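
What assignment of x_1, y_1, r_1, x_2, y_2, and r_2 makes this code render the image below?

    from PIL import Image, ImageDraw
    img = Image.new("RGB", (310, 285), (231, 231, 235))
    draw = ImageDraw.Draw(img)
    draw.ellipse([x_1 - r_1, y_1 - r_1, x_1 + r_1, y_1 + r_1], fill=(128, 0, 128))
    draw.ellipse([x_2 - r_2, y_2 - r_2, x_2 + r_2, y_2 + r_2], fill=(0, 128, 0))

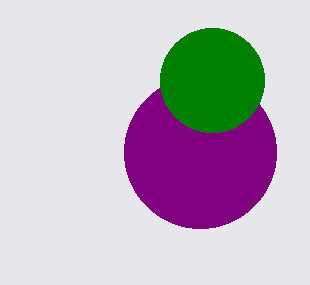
x_1 = 200, y_1 = 152, r_1 = 76, x_2 = 212, y_2 = 80, r_2 = 52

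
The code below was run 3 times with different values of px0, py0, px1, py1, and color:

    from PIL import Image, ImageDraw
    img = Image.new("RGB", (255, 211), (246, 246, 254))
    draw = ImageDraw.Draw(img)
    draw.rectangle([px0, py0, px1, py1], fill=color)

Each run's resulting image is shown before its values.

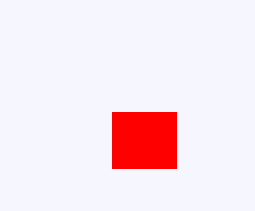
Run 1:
px0 = 112; py0 = 112; px1 = 176; py1 = 168; color = 'red'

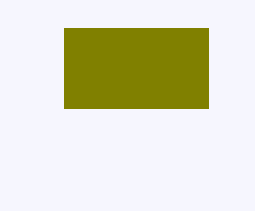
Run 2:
px0 = 64, py0 = 28, px1 = 208, py1 = 108, color = 'olive'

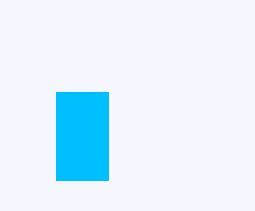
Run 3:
px0 = 56; py0 = 92; px1 = 108; py1 = 180; color = 'deepskyblue'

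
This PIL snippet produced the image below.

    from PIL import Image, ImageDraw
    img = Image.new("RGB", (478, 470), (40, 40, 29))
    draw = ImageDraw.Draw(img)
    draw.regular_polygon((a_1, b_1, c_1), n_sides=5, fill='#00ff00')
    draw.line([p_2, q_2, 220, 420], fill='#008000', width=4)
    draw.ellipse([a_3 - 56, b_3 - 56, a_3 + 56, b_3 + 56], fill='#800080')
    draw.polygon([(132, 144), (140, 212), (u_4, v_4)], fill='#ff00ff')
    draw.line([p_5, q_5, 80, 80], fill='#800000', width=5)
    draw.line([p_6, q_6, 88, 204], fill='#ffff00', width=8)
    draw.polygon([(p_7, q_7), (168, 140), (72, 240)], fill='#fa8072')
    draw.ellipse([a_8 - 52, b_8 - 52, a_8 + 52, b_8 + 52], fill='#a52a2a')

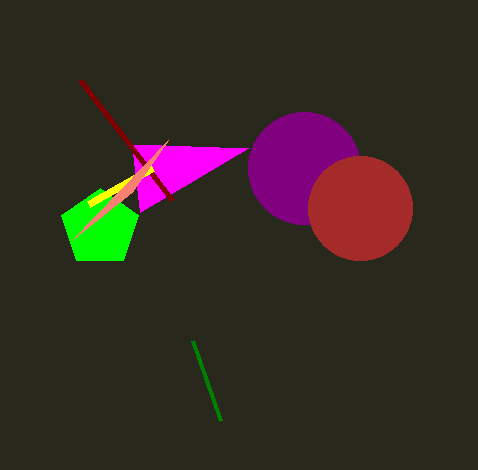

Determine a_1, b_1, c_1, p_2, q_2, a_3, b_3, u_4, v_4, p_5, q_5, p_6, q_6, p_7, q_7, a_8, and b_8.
a_1 = 100; b_1 = 228; c_1 = 40; p_2 = 192; q_2 = 340; a_3 = 304; b_3 = 168; u_4 = 248; v_4 = 148; p_5 = 172; q_5 = 200; p_6 = 152; q_6 = 168; p_7 = 132; q_7 = 192; a_8 = 360; b_8 = 208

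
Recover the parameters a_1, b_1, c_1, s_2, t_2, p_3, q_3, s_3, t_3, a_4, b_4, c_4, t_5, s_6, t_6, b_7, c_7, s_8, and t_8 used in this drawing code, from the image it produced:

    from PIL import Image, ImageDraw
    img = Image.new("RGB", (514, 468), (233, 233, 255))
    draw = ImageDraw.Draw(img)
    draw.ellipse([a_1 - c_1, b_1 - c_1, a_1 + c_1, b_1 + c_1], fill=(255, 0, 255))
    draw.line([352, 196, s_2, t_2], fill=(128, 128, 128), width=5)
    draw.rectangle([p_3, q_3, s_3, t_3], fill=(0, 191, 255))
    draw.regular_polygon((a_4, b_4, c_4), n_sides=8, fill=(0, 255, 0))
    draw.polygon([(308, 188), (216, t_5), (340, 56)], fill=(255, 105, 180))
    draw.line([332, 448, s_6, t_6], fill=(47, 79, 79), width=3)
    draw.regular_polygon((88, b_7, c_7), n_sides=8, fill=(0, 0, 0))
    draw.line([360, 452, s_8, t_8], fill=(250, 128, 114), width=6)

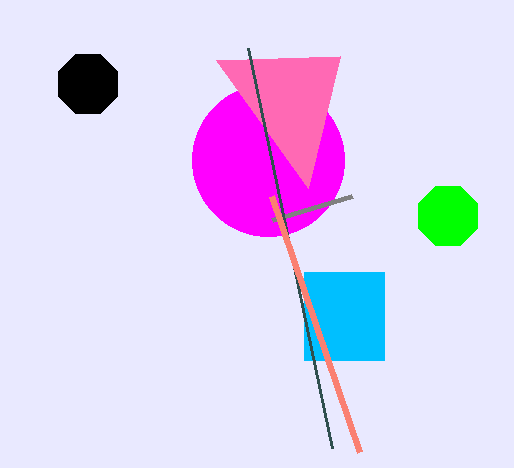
a_1 = 268; b_1 = 160; c_1 = 76; s_2 = 272; t_2 = 220; p_3 = 304; q_3 = 272; s_3 = 384; t_3 = 360; a_4 = 448; b_4 = 216; c_4 = 32; t_5 = 60; s_6 = 248; t_6 = 48; b_7 = 84; c_7 = 32; s_8 = 272; t_8 = 196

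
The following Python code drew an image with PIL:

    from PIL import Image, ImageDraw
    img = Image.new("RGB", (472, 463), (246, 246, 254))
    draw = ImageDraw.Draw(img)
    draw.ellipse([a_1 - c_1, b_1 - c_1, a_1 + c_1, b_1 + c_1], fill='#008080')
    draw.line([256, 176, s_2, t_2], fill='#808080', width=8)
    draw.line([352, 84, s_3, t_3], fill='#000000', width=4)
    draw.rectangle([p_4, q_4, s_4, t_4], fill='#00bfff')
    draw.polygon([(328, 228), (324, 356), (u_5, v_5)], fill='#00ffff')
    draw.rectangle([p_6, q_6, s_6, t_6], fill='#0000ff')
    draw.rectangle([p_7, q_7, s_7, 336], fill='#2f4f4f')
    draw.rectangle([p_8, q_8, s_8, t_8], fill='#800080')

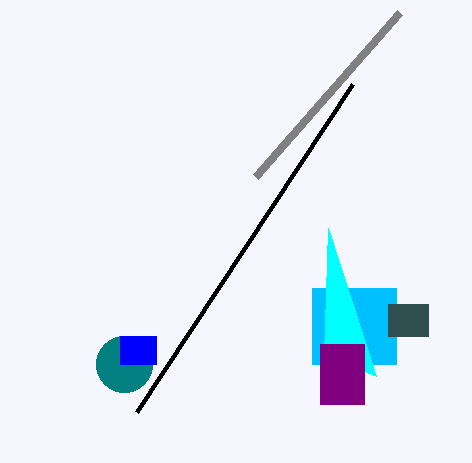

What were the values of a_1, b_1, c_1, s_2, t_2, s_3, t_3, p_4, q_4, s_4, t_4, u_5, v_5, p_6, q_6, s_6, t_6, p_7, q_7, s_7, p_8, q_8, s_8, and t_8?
a_1 = 124
b_1 = 364
c_1 = 28
s_2 = 400
t_2 = 12
s_3 = 136
t_3 = 412
p_4 = 312
q_4 = 288
s_4 = 396
t_4 = 364
u_5 = 376
v_5 = 376
p_6 = 120
q_6 = 336
s_6 = 156
t_6 = 364
p_7 = 388
q_7 = 304
s_7 = 428
p_8 = 320
q_8 = 344
s_8 = 364
t_8 = 404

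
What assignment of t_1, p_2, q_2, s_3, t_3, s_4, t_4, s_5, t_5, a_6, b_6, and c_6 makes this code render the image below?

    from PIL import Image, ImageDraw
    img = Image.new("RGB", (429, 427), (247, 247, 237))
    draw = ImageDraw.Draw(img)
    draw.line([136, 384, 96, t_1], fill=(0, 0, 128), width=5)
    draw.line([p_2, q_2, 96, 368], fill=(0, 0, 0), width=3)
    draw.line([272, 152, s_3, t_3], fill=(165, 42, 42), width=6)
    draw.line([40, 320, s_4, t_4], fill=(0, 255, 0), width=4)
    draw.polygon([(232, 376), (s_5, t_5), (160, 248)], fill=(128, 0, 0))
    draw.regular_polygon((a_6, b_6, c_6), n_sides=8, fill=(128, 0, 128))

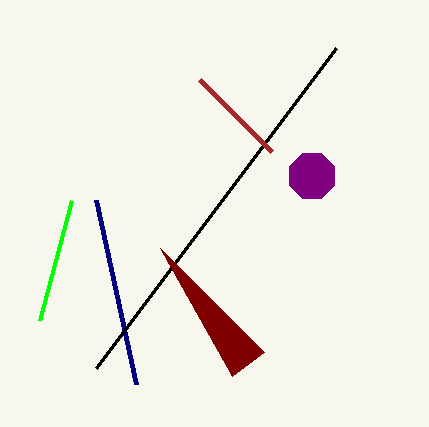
t_1 = 200; p_2 = 336; q_2 = 48; s_3 = 200; t_3 = 80; s_4 = 72; t_4 = 200; s_5 = 264; t_5 = 352; a_6 = 312; b_6 = 176; c_6 = 24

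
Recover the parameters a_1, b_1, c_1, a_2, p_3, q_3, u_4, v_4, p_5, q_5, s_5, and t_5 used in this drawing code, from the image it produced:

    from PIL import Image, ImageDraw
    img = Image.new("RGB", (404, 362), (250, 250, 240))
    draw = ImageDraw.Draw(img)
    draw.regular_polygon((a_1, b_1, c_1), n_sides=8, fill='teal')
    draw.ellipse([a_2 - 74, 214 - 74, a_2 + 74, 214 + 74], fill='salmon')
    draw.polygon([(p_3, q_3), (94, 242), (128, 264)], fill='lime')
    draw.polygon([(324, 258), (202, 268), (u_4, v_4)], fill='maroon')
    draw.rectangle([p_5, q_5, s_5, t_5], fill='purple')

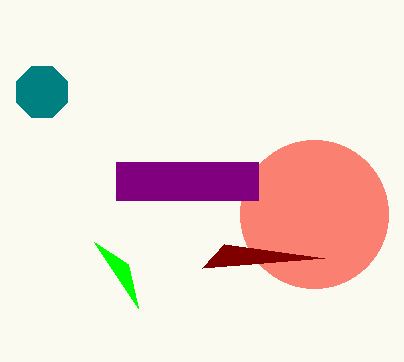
a_1 = 42; b_1 = 92; c_1 = 28; a_2 = 314; p_3 = 138; q_3 = 308; u_4 = 224; v_4 = 244; p_5 = 116; q_5 = 162; s_5 = 258; t_5 = 200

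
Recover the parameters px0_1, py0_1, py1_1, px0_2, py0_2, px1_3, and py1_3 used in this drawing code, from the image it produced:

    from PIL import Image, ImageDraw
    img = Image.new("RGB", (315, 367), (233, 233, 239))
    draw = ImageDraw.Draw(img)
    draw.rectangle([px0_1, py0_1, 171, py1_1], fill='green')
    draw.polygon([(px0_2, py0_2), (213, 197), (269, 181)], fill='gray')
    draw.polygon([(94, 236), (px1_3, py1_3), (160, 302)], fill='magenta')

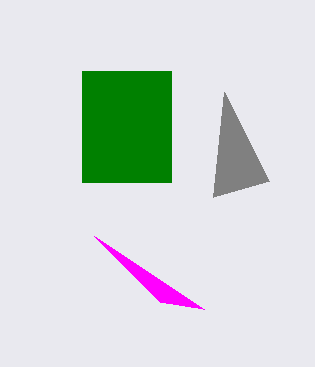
px0_1 = 82; py0_1 = 71; py1_1 = 182; px0_2 = 224; py0_2 = 92; px1_3 = 204; py1_3 = 309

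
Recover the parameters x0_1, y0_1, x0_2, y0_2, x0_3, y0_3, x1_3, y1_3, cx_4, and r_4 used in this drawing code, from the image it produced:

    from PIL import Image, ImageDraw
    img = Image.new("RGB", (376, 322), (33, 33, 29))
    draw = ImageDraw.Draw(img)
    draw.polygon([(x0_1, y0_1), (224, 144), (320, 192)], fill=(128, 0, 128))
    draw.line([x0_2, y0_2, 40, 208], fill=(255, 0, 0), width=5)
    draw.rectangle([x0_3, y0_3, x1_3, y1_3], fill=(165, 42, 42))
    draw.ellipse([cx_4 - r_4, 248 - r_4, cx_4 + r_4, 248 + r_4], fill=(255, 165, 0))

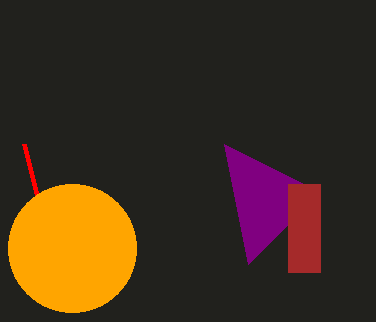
x0_1 = 248, y0_1 = 264, x0_2 = 24, y0_2 = 144, x0_3 = 288, y0_3 = 184, x1_3 = 320, y1_3 = 272, cx_4 = 72, r_4 = 64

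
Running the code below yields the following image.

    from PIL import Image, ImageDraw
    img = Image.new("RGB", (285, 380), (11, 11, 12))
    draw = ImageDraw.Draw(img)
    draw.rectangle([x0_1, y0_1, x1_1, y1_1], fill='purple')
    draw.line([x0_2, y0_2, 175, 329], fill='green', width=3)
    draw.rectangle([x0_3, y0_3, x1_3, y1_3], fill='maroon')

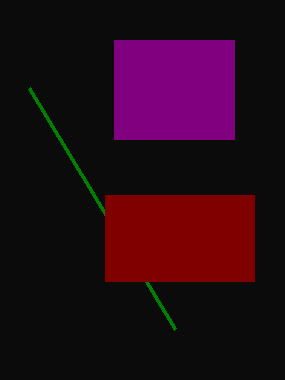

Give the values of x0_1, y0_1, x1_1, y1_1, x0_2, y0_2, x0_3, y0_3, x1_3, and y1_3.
x0_1 = 114; y0_1 = 40; x1_1 = 234; y1_1 = 139; x0_2 = 29; y0_2 = 88; x0_3 = 105; y0_3 = 195; x1_3 = 254; y1_3 = 281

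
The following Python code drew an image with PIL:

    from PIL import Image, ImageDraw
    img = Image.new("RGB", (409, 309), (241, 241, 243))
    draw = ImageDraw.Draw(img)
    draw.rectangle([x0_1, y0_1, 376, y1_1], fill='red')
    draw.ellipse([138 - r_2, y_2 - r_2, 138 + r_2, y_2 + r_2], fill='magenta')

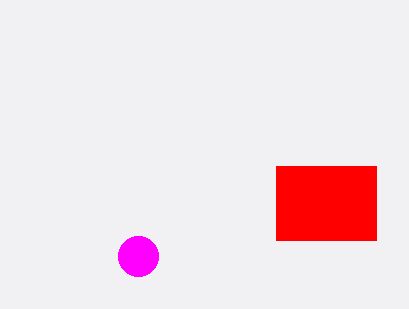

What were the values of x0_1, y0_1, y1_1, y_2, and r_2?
x0_1 = 276; y0_1 = 166; y1_1 = 240; y_2 = 256; r_2 = 20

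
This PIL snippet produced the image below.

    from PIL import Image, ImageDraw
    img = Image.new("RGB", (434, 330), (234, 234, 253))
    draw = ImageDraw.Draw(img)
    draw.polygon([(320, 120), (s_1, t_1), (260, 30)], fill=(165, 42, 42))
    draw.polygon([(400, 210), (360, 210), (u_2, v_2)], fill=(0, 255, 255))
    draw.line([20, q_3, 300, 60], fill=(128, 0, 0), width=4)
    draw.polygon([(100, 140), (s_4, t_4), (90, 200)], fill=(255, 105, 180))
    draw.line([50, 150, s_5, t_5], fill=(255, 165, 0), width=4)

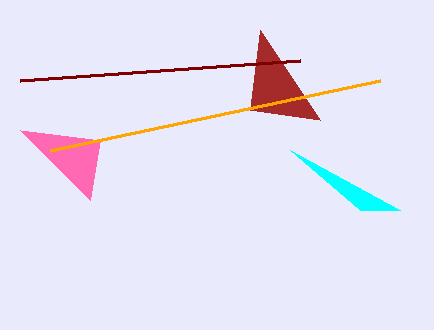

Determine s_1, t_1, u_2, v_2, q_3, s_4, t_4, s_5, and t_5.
s_1 = 250
t_1 = 110
u_2 = 290
v_2 = 150
q_3 = 80
s_4 = 20
t_4 = 130
s_5 = 380
t_5 = 80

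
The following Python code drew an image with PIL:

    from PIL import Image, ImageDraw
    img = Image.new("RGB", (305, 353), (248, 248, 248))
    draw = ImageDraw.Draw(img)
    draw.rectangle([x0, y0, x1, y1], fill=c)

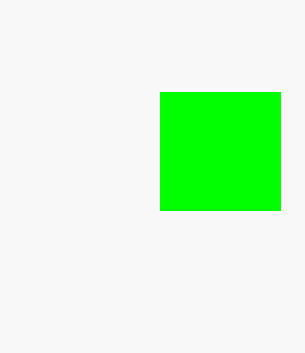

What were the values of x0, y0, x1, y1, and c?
x0 = 160
y0 = 92
x1 = 280
y1 = 210
c = 'lime'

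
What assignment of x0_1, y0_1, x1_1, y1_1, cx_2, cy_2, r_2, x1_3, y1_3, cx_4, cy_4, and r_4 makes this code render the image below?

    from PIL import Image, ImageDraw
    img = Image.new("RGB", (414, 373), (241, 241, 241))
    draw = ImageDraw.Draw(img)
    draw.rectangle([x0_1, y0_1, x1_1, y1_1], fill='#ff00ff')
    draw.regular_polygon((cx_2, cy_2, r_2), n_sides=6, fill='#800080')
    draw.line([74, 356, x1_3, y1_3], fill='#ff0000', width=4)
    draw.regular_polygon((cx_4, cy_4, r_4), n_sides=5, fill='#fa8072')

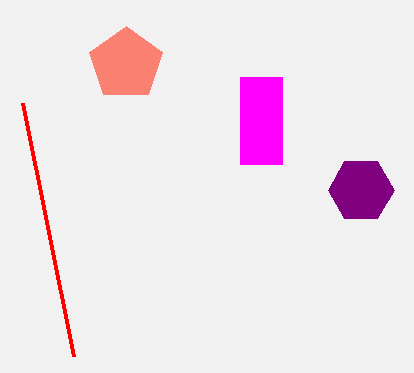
x0_1 = 240
y0_1 = 77
x1_1 = 282
y1_1 = 164
cx_2 = 361
cy_2 = 190
r_2 = 33
x1_3 = 23
y1_3 = 103
cx_4 = 126
cy_4 = 64
r_4 = 38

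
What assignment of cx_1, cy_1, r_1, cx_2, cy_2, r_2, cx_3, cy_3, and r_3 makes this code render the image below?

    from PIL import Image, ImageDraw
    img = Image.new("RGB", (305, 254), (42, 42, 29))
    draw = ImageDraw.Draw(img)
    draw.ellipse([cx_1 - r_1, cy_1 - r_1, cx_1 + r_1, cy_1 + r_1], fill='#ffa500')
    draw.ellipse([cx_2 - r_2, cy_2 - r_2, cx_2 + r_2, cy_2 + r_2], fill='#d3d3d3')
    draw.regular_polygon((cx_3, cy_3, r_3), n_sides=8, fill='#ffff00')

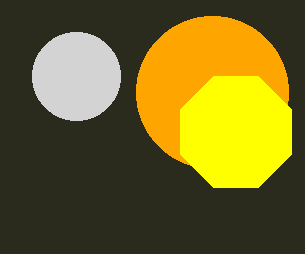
cx_1 = 212
cy_1 = 92
r_1 = 76
cx_2 = 76
cy_2 = 76
r_2 = 44
cx_3 = 236
cy_3 = 132
r_3 = 60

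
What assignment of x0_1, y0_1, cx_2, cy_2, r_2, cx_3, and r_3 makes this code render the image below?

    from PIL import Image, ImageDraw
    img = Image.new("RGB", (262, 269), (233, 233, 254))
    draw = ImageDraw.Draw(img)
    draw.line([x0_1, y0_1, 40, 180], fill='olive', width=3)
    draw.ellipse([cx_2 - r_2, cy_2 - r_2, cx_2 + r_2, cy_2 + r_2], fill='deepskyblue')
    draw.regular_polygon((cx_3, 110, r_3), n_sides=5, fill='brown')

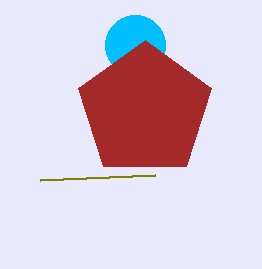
x0_1 = 155, y0_1 = 175, cx_2 = 135, cy_2 = 45, r_2 = 30, cx_3 = 145, r_3 = 70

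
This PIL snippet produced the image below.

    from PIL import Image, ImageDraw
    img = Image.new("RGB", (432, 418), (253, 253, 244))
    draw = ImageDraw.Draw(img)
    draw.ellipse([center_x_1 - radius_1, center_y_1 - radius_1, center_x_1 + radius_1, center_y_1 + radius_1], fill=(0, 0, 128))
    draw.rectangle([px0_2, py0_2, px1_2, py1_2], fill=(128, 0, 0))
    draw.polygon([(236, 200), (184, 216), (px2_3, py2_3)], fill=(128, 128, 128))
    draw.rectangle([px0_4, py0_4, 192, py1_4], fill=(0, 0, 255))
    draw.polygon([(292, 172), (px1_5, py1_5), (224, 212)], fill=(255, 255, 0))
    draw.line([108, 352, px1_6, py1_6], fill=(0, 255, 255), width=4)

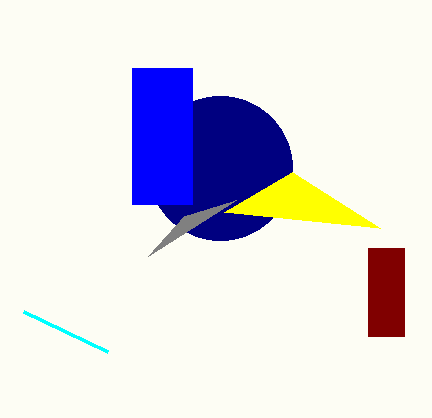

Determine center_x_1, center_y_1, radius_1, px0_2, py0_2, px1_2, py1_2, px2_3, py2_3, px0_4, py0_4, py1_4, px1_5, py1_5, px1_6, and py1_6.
center_x_1 = 220; center_y_1 = 168; radius_1 = 72; px0_2 = 368; py0_2 = 248; px1_2 = 404; py1_2 = 336; px2_3 = 148; py2_3 = 256; px0_4 = 132; py0_4 = 68; py1_4 = 204; px1_5 = 380; py1_5 = 228; px1_6 = 24; py1_6 = 312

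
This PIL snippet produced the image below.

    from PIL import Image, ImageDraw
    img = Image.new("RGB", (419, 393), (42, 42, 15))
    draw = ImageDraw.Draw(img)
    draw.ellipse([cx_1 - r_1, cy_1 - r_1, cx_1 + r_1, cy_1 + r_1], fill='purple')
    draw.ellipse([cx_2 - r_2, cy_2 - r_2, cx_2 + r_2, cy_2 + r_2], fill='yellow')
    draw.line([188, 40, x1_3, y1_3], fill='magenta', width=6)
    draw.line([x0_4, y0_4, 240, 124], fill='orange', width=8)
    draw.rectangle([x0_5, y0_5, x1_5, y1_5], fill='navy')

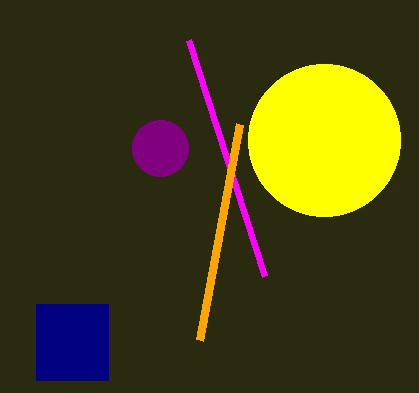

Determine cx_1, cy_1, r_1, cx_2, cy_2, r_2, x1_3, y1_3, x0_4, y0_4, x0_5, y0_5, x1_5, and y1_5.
cx_1 = 160, cy_1 = 148, r_1 = 28, cx_2 = 324, cy_2 = 140, r_2 = 76, x1_3 = 264, y1_3 = 276, x0_4 = 200, y0_4 = 340, x0_5 = 36, y0_5 = 304, x1_5 = 108, y1_5 = 380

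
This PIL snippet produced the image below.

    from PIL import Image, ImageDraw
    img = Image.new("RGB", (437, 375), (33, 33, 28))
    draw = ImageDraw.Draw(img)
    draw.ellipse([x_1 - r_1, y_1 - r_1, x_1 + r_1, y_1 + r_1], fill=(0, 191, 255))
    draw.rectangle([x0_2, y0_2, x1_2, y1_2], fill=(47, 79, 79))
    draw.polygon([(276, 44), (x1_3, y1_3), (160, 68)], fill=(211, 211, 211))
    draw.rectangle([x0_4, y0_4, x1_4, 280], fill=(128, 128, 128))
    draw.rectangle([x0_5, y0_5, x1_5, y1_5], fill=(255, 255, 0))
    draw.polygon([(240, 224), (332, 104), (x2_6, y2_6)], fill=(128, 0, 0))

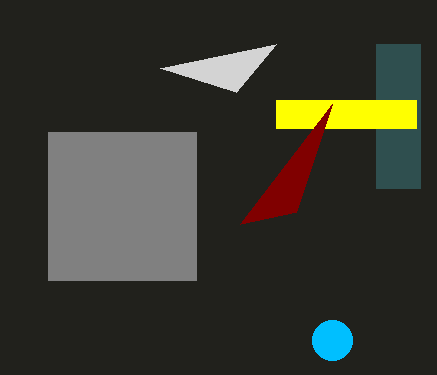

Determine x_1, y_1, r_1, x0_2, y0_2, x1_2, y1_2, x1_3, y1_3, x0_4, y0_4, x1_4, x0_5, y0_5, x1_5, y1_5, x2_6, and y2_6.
x_1 = 332; y_1 = 340; r_1 = 20; x0_2 = 376; y0_2 = 44; x1_2 = 420; y1_2 = 188; x1_3 = 236; y1_3 = 92; x0_4 = 48; y0_4 = 132; x1_4 = 196; x0_5 = 276; y0_5 = 100; x1_5 = 416; y1_5 = 128; x2_6 = 296; y2_6 = 212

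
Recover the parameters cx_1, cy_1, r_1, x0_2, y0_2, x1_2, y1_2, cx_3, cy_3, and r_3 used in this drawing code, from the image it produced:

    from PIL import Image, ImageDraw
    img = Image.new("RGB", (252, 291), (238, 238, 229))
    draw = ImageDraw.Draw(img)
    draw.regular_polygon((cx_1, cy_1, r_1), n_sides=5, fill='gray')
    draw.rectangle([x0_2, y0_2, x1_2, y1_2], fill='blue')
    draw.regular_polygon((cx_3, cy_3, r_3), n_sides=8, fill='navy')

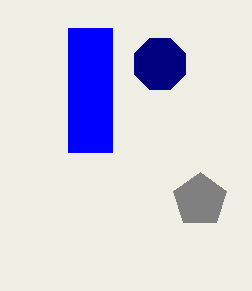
cx_1 = 200
cy_1 = 200
r_1 = 28
x0_2 = 68
y0_2 = 28
x1_2 = 112
y1_2 = 152
cx_3 = 160
cy_3 = 64
r_3 = 28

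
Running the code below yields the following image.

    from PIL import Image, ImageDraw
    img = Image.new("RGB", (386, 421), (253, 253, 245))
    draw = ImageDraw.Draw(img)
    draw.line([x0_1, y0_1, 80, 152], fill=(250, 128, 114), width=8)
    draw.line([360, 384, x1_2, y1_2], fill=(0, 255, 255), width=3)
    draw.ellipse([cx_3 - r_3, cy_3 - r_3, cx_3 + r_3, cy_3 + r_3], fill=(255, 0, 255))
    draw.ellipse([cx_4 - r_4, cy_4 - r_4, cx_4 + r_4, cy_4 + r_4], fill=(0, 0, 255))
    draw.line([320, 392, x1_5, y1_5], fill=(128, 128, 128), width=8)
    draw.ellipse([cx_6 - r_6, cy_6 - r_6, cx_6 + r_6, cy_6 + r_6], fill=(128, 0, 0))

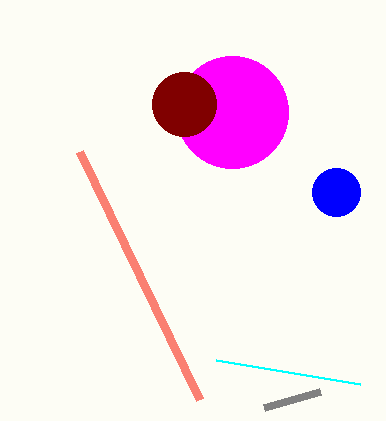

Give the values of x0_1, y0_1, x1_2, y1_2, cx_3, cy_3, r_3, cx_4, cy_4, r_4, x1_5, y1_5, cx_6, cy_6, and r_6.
x0_1 = 200, y0_1 = 400, x1_2 = 216, y1_2 = 360, cx_3 = 232, cy_3 = 112, r_3 = 56, cx_4 = 336, cy_4 = 192, r_4 = 24, x1_5 = 264, y1_5 = 408, cx_6 = 184, cy_6 = 104, r_6 = 32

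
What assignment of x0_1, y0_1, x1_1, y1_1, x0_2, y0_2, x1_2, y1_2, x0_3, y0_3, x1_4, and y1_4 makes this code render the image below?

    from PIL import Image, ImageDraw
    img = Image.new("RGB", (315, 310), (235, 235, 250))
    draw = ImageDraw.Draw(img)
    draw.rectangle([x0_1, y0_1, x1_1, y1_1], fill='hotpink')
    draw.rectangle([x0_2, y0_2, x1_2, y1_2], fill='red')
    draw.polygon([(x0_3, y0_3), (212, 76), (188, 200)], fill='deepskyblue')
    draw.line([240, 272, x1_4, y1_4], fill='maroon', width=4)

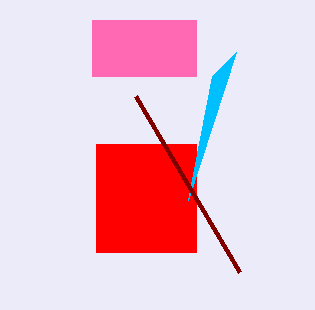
x0_1 = 92, y0_1 = 20, x1_1 = 196, y1_1 = 76, x0_2 = 96, y0_2 = 144, x1_2 = 196, y1_2 = 252, x0_3 = 236, y0_3 = 52, x1_4 = 136, y1_4 = 96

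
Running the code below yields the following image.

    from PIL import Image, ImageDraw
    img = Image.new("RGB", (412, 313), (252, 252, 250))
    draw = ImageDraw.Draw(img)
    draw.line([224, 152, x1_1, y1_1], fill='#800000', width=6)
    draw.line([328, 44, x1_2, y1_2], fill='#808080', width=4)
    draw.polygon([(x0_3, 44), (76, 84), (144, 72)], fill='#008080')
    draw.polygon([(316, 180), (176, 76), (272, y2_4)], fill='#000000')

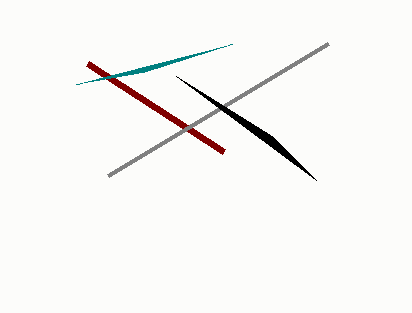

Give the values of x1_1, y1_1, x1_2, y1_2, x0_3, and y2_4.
x1_1 = 88, y1_1 = 64, x1_2 = 108, y1_2 = 176, x0_3 = 232, y2_4 = 136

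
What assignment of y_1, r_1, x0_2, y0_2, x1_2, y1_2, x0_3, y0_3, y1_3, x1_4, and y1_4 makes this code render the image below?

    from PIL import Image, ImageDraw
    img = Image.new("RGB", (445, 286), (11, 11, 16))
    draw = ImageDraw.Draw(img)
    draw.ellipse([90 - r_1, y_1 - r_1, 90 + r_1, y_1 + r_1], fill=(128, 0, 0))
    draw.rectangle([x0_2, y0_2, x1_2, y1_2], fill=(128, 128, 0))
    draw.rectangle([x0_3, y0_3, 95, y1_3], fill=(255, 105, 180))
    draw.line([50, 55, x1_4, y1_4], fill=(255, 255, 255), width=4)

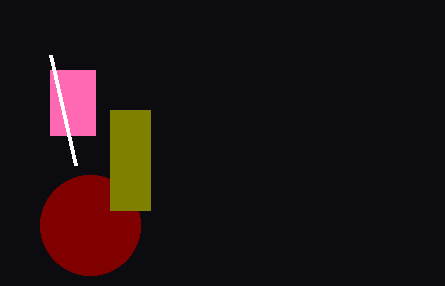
y_1 = 225; r_1 = 50; x0_2 = 110; y0_2 = 110; x1_2 = 150; y1_2 = 210; x0_3 = 50; y0_3 = 70; y1_3 = 135; x1_4 = 75; y1_4 = 165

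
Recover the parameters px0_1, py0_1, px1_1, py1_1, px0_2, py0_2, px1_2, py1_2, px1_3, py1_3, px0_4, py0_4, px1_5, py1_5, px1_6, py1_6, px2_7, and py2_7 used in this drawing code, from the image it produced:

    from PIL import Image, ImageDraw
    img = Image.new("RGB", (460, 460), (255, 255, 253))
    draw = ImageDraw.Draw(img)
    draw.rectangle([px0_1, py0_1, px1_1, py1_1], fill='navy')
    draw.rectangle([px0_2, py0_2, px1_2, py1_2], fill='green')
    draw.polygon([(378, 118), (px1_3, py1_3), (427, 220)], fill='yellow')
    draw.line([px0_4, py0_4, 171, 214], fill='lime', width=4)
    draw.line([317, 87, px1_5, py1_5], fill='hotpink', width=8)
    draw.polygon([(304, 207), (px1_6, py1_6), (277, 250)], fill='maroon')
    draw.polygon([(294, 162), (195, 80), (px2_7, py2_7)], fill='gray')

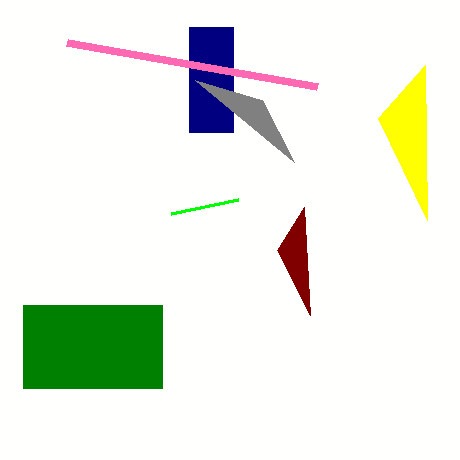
px0_1 = 189, py0_1 = 27, px1_1 = 233, py1_1 = 132, px0_2 = 23, py0_2 = 305, px1_2 = 162, py1_2 = 388, px1_3 = 425, py1_3 = 65, px0_4 = 238, py0_4 = 200, px1_5 = 67, py1_5 = 43, px1_6 = 310, py1_6 = 315, px2_7 = 262, py2_7 = 100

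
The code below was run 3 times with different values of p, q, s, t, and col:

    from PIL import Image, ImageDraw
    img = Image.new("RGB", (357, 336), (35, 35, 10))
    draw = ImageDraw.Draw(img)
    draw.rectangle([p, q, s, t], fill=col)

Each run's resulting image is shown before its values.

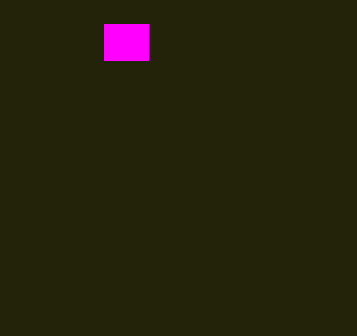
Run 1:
p = 104, q = 24, s = 148, t = 60, col = 'magenta'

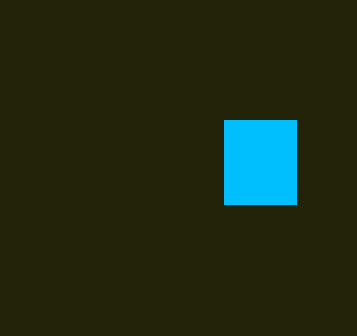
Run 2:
p = 224
q = 120
s = 296
t = 204
col = 'deepskyblue'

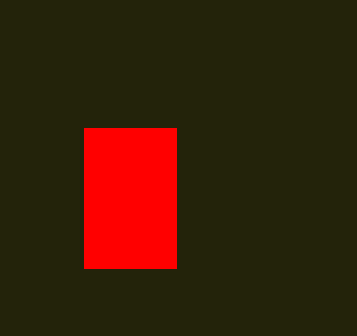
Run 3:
p = 84; q = 128; s = 176; t = 268; col = 'red'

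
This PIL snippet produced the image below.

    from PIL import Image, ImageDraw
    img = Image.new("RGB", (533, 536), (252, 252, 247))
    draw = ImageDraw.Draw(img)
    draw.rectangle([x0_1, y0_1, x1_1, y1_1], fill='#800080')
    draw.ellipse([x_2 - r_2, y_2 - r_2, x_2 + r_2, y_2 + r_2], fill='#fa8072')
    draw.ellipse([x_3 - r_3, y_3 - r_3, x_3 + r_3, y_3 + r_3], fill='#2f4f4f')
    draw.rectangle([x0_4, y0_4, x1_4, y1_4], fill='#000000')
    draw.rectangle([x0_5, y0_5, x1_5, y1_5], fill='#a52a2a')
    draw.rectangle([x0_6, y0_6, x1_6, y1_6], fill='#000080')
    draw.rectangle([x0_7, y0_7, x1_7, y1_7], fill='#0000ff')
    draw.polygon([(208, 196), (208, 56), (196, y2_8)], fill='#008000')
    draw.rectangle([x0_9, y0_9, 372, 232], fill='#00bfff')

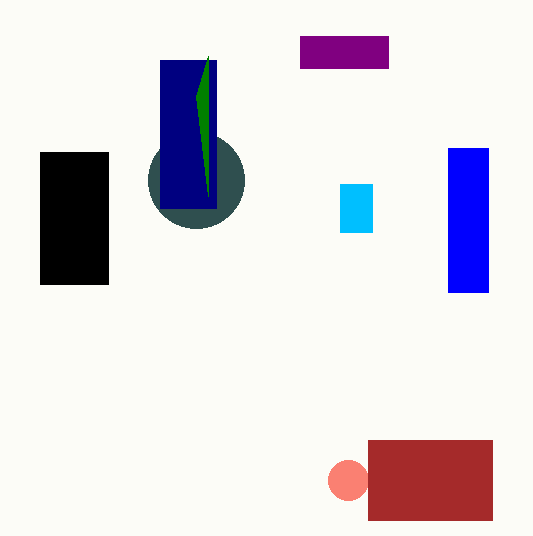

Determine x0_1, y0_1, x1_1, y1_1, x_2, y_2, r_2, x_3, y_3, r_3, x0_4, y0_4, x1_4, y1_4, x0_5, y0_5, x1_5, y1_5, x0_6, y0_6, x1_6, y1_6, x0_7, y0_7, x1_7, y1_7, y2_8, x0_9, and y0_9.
x0_1 = 300, y0_1 = 36, x1_1 = 388, y1_1 = 68, x_2 = 348, y_2 = 480, r_2 = 20, x_3 = 196, y_3 = 180, r_3 = 48, x0_4 = 40, y0_4 = 152, x1_4 = 108, y1_4 = 284, x0_5 = 368, y0_5 = 440, x1_5 = 492, y1_5 = 520, x0_6 = 160, y0_6 = 60, x1_6 = 216, y1_6 = 208, x0_7 = 448, y0_7 = 148, x1_7 = 488, y1_7 = 292, y2_8 = 96, x0_9 = 340, y0_9 = 184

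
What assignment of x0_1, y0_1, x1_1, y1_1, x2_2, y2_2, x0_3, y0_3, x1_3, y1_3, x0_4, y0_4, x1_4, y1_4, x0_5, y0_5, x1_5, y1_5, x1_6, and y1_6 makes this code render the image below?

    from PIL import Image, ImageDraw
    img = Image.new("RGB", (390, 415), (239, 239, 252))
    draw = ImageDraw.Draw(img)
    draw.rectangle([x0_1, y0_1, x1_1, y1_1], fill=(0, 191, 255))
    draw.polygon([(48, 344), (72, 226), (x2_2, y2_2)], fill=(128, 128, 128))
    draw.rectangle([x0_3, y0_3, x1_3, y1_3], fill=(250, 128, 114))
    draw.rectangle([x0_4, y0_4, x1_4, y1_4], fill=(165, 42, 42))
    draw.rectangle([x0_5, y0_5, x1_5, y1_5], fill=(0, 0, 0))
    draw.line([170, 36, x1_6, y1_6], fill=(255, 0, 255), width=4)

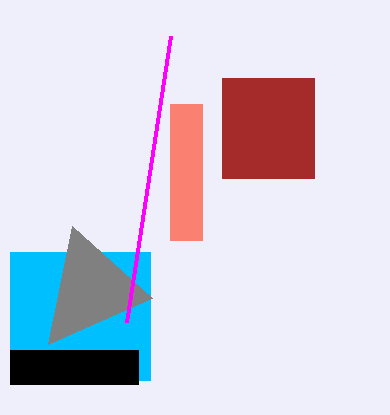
x0_1 = 10; y0_1 = 252; x1_1 = 150; y1_1 = 380; x2_2 = 152; y2_2 = 298; x0_3 = 170; y0_3 = 104; x1_3 = 202; y1_3 = 240; x0_4 = 222; y0_4 = 78; x1_4 = 314; y1_4 = 178; x0_5 = 10; y0_5 = 350; x1_5 = 138; y1_5 = 384; x1_6 = 126; y1_6 = 322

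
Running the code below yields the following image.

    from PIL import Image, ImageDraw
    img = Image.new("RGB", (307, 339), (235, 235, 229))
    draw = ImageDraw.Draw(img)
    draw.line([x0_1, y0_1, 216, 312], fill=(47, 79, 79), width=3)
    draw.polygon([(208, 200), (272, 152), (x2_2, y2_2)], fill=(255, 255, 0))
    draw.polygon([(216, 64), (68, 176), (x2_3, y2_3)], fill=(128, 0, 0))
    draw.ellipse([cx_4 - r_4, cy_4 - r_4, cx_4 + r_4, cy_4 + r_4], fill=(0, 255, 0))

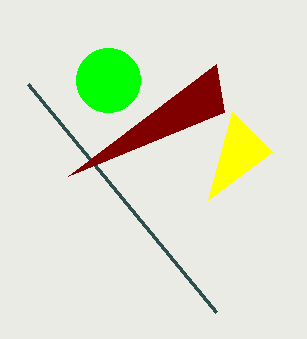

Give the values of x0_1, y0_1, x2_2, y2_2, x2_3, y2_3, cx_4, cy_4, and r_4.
x0_1 = 28, y0_1 = 84, x2_2 = 232, y2_2 = 112, x2_3 = 224, y2_3 = 112, cx_4 = 108, cy_4 = 80, r_4 = 32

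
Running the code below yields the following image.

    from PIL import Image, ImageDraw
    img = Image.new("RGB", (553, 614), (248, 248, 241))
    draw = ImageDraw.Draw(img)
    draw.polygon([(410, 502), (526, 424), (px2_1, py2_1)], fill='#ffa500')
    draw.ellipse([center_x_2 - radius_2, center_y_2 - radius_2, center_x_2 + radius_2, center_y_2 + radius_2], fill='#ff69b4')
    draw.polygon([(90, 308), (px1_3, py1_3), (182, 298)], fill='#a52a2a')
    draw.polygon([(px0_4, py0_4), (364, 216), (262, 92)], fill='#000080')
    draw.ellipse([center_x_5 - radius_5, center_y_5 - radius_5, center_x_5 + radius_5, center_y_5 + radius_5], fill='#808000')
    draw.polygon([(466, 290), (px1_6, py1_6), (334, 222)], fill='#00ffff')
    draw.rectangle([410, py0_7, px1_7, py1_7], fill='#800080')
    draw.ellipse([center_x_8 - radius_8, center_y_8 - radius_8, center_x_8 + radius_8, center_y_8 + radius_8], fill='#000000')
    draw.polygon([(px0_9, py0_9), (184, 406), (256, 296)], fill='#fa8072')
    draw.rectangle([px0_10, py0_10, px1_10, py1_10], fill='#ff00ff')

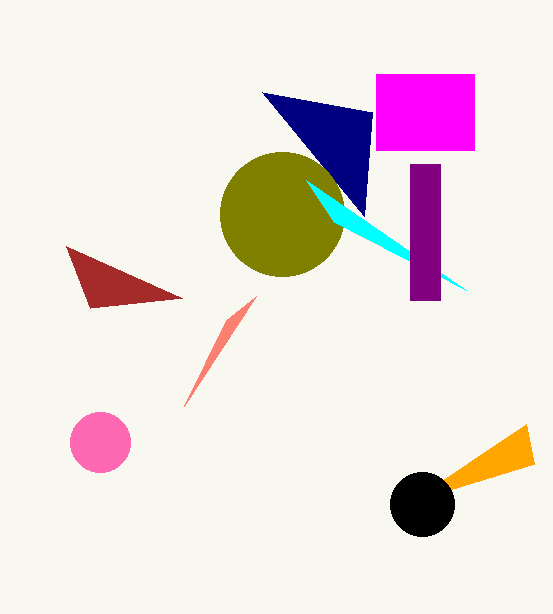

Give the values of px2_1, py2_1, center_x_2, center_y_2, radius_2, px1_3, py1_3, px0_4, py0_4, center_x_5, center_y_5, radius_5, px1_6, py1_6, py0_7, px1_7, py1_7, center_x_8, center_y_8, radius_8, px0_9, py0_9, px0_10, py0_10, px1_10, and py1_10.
px2_1 = 534
py2_1 = 464
center_x_2 = 100
center_y_2 = 442
radius_2 = 30
px1_3 = 66
py1_3 = 246
px0_4 = 372
py0_4 = 112
center_x_5 = 282
center_y_5 = 214
radius_5 = 62
px1_6 = 306
py1_6 = 180
py0_7 = 164
px1_7 = 440
py1_7 = 300
center_x_8 = 422
center_y_8 = 504
radius_8 = 32
px0_9 = 226
py0_9 = 320
px0_10 = 376
py0_10 = 74
px1_10 = 474
py1_10 = 150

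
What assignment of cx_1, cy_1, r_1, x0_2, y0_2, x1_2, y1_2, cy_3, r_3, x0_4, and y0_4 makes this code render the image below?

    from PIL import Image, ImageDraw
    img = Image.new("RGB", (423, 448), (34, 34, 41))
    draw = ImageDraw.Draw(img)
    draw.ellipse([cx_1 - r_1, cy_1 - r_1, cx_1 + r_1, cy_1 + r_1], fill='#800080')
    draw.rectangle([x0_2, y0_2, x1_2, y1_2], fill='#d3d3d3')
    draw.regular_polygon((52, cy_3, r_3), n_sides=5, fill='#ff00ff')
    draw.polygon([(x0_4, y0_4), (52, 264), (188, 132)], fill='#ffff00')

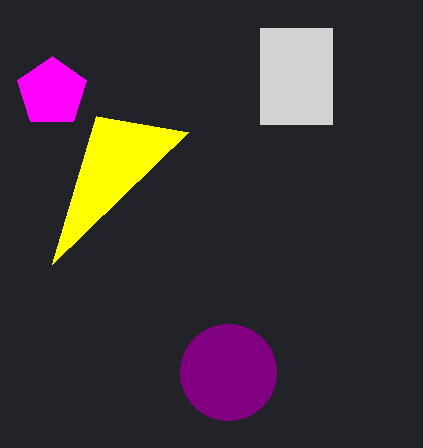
cx_1 = 228, cy_1 = 372, r_1 = 48, x0_2 = 260, y0_2 = 28, x1_2 = 332, y1_2 = 124, cy_3 = 92, r_3 = 36, x0_4 = 96, y0_4 = 116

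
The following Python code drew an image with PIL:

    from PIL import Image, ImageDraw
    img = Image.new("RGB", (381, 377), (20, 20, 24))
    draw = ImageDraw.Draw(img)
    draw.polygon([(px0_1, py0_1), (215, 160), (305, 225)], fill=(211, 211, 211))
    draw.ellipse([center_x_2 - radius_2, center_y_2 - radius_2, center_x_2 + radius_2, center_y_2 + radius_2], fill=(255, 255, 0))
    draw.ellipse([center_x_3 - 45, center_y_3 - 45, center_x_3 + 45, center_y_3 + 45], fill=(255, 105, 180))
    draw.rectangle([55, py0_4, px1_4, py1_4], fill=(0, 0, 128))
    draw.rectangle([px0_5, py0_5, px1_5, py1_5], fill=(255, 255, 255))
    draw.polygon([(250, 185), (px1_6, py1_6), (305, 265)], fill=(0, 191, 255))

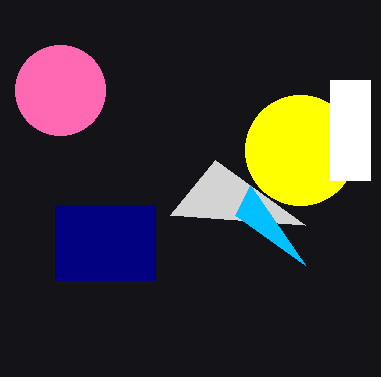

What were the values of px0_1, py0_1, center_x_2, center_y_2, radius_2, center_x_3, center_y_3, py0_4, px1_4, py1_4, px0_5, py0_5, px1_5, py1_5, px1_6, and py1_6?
px0_1 = 170, py0_1 = 215, center_x_2 = 300, center_y_2 = 150, radius_2 = 55, center_x_3 = 60, center_y_3 = 90, py0_4 = 205, px1_4 = 155, py1_4 = 280, px0_5 = 330, py0_5 = 80, px1_5 = 370, py1_5 = 180, px1_6 = 235, py1_6 = 215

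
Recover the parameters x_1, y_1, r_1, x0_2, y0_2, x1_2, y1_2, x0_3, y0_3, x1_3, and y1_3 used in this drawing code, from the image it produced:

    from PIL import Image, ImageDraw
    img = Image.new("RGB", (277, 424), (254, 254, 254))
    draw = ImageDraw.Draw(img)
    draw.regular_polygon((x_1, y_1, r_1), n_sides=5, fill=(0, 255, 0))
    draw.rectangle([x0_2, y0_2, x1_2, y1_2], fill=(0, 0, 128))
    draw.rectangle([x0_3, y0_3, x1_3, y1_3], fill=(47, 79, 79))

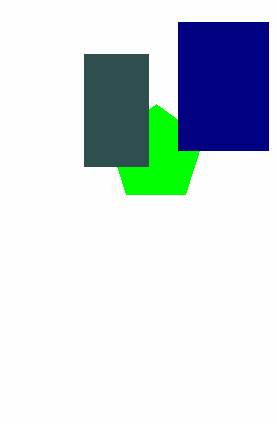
x_1 = 156
y_1 = 154
r_1 = 50
x0_2 = 178
y0_2 = 22
x1_2 = 268
y1_2 = 150
x0_3 = 84
y0_3 = 54
x1_3 = 148
y1_3 = 166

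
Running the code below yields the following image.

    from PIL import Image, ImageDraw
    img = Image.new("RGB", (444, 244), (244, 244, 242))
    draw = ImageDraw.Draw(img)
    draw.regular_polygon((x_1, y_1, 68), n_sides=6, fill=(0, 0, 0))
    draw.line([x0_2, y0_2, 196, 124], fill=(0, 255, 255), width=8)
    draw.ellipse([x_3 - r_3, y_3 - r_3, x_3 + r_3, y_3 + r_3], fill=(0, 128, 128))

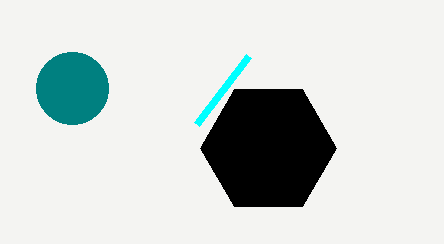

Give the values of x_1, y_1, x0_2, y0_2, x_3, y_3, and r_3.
x_1 = 268; y_1 = 148; x0_2 = 248; y0_2 = 56; x_3 = 72; y_3 = 88; r_3 = 36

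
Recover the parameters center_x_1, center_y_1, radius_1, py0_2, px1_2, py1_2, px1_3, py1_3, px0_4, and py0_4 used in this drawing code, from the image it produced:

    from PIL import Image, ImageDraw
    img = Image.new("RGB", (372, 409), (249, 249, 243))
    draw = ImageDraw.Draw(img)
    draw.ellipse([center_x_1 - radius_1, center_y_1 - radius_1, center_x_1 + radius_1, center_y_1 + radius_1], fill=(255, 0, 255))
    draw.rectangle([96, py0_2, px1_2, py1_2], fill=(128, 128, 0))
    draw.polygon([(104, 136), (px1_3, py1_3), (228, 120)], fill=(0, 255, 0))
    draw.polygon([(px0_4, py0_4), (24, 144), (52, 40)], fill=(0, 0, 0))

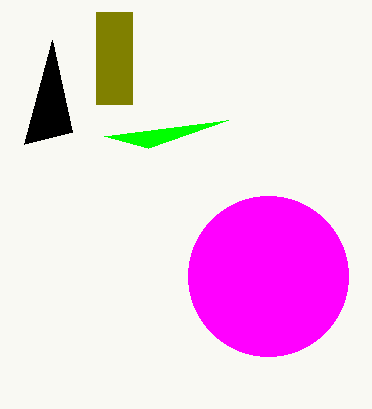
center_x_1 = 268, center_y_1 = 276, radius_1 = 80, py0_2 = 12, px1_2 = 132, py1_2 = 104, px1_3 = 148, py1_3 = 148, px0_4 = 72, py0_4 = 132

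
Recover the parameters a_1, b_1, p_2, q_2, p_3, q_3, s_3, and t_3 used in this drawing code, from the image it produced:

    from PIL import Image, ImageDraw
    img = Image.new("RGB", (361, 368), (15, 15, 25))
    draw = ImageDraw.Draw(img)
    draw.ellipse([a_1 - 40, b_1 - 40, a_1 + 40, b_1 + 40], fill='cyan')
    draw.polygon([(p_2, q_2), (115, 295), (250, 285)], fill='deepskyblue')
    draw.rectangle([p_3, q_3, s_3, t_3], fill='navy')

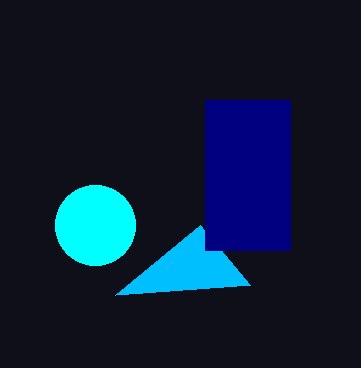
a_1 = 95; b_1 = 225; p_2 = 200; q_2 = 225; p_3 = 205; q_3 = 100; s_3 = 290; t_3 = 250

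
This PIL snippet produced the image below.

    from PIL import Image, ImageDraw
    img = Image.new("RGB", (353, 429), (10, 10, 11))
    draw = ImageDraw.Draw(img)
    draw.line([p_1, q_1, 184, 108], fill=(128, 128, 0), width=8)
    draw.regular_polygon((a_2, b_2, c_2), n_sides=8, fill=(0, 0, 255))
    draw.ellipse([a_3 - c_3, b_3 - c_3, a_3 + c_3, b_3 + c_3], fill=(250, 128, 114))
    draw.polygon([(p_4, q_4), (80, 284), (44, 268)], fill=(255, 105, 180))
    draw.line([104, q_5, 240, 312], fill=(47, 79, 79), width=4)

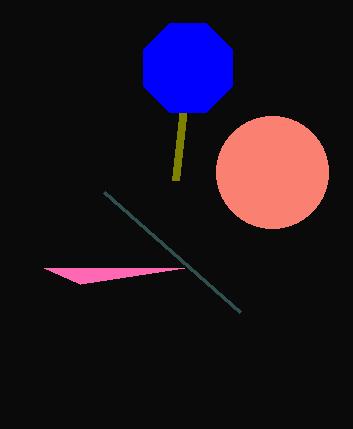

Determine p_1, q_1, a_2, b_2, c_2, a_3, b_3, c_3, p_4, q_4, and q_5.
p_1 = 176, q_1 = 180, a_2 = 188, b_2 = 68, c_2 = 48, a_3 = 272, b_3 = 172, c_3 = 56, p_4 = 184, q_4 = 268, q_5 = 192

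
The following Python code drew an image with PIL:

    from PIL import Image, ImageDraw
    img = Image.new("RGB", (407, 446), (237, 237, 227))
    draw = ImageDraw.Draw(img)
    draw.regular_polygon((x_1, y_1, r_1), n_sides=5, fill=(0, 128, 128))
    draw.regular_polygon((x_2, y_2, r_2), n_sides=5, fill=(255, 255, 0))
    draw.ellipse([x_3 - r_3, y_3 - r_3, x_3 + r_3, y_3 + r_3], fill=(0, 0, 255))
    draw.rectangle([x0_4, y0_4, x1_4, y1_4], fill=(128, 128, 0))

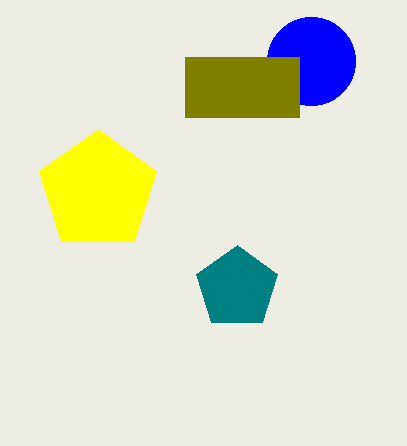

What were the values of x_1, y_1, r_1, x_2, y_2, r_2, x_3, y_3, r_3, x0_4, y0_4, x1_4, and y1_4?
x_1 = 237; y_1 = 288; r_1 = 43; x_2 = 98; y_2 = 191; r_2 = 62; x_3 = 311; y_3 = 61; r_3 = 44; x0_4 = 185; y0_4 = 57; x1_4 = 299; y1_4 = 117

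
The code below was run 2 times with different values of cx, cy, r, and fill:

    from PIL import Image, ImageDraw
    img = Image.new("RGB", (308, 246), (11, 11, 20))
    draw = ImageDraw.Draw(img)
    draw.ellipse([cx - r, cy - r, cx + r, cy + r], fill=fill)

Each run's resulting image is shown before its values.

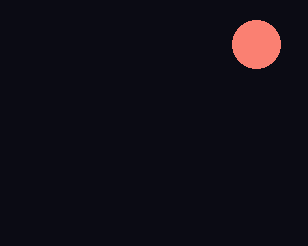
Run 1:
cx = 256
cy = 44
r = 24
fill = 'salmon'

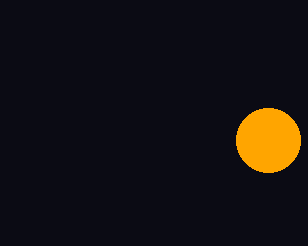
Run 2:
cx = 268, cy = 140, r = 32, fill = 'orange'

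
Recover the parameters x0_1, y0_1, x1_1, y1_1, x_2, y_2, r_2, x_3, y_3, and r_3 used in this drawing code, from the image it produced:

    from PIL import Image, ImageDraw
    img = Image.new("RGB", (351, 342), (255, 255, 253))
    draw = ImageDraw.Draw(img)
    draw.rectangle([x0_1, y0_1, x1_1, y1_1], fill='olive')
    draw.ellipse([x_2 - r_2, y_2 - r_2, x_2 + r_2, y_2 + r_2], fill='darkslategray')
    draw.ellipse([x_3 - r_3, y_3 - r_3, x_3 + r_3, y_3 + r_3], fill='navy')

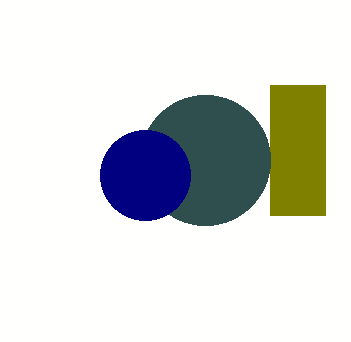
x0_1 = 270
y0_1 = 85
x1_1 = 325
y1_1 = 215
x_2 = 205
y_2 = 160
r_2 = 65
x_3 = 145
y_3 = 175
r_3 = 45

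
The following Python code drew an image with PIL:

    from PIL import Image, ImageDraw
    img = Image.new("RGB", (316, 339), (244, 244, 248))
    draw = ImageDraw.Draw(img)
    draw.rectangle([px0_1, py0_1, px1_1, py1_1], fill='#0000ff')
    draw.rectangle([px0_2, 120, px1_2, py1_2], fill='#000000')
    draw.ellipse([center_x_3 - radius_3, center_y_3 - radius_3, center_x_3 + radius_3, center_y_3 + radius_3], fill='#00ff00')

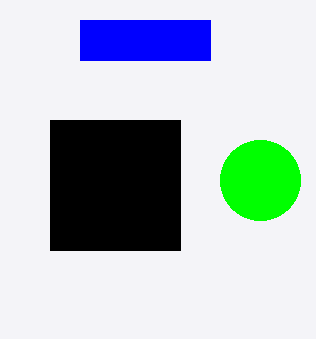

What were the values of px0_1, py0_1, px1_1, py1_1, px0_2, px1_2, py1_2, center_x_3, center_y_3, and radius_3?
px0_1 = 80; py0_1 = 20; px1_1 = 210; py1_1 = 60; px0_2 = 50; px1_2 = 180; py1_2 = 250; center_x_3 = 260; center_y_3 = 180; radius_3 = 40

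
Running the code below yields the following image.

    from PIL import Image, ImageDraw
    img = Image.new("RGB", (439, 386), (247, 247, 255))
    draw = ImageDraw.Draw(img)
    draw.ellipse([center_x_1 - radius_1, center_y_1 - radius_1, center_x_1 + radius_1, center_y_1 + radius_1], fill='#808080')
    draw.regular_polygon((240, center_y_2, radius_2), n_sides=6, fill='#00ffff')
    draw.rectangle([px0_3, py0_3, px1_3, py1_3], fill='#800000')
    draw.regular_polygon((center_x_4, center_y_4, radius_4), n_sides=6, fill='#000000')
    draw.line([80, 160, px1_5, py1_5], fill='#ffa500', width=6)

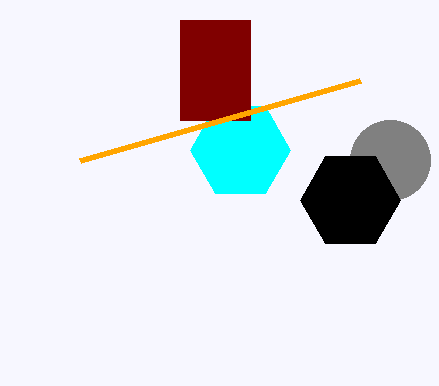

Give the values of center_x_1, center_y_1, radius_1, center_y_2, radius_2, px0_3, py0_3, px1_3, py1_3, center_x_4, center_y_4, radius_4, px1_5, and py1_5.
center_x_1 = 390; center_y_1 = 160; radius_1 = 40; center_y_2 = 150; radius_2 = 50; px0_3 = 180; py0_3 = 20; px1_3 = 250; py1_3 = 120; center_x_4 = 350; center_y_4 = 200; radius_4 = 50; px1_5 = 360; py1_5 = 80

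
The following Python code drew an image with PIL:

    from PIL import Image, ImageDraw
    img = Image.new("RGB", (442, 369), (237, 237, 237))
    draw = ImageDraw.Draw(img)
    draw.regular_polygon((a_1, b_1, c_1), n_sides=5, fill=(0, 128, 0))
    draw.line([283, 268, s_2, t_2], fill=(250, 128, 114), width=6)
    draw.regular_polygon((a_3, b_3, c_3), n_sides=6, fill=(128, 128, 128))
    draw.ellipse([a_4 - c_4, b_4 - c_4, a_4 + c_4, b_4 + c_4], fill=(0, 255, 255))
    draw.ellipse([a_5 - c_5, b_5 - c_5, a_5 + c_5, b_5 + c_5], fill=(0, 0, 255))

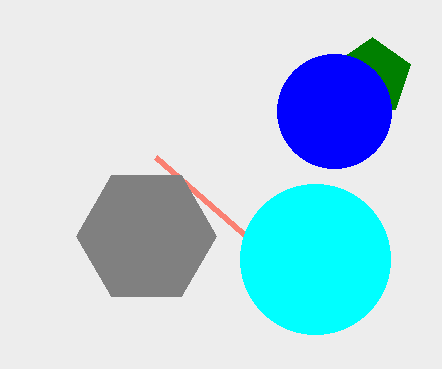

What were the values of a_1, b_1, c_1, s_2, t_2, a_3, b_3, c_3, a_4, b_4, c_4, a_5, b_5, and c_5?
a_1 = 372, b_1 = 77, c_1 = 40, s_2 = 156, t_2 = 157, a_3 = 146, b_3 = 236, c_3 = 70, a_4 = 315, b_4 = 259, c_4 = 75, a_5 = 334, b_5 = 111, c_5 = 57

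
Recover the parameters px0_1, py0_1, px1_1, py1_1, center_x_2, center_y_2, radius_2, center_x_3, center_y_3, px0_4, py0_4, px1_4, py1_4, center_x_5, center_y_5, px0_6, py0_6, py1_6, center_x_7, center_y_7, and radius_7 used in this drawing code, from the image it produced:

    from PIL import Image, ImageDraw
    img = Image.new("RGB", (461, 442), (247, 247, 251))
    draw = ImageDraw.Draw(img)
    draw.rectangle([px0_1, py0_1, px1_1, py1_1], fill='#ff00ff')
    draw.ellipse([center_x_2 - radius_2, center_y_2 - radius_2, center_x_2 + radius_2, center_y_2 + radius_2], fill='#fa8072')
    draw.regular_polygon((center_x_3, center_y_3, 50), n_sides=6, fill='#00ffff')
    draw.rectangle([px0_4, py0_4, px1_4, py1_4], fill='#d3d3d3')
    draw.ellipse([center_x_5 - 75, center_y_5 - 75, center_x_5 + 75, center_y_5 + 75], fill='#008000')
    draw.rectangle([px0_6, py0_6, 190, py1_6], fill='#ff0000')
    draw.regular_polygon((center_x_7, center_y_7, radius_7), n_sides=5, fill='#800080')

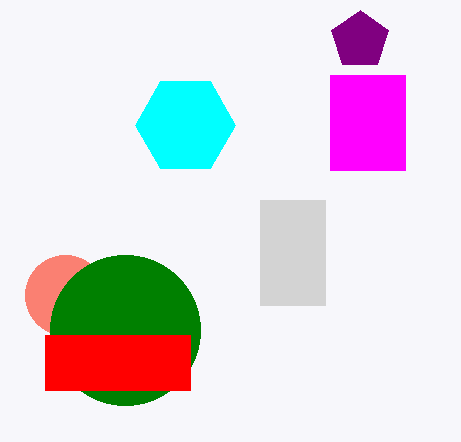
px0_1 = 330; py0_1 = 75; px1_1 = 405; py1_1 = 170; center_x_2 = 65; center_y_2 = 295; radius_2 = 40; center_x_3 = 185; center_y_3 = 125; px0_4 = 260; py0_4 = 200; px1_4 = 325; py1_4 = 305; center_x_5 = 125; center_y_5 = 330; px0_6 = 45; py0_6 = 335; py1_6 = 390; center_x_7 = 360; center_y_7 = 40; radius_7 = 30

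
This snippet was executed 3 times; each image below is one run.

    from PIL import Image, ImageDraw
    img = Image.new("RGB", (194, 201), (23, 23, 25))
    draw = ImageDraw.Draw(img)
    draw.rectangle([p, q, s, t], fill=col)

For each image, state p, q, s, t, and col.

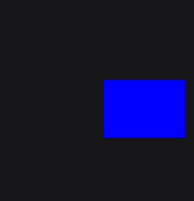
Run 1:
p = 104, q = 80, s = 184, t = 136, col = 'blue'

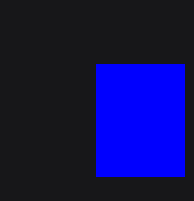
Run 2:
p = 96; q = 64; s = 184; t = 176; col = 'blue'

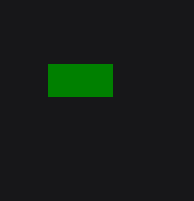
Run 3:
p = 48
q = 64
s = 112
t = 96
col = 'green'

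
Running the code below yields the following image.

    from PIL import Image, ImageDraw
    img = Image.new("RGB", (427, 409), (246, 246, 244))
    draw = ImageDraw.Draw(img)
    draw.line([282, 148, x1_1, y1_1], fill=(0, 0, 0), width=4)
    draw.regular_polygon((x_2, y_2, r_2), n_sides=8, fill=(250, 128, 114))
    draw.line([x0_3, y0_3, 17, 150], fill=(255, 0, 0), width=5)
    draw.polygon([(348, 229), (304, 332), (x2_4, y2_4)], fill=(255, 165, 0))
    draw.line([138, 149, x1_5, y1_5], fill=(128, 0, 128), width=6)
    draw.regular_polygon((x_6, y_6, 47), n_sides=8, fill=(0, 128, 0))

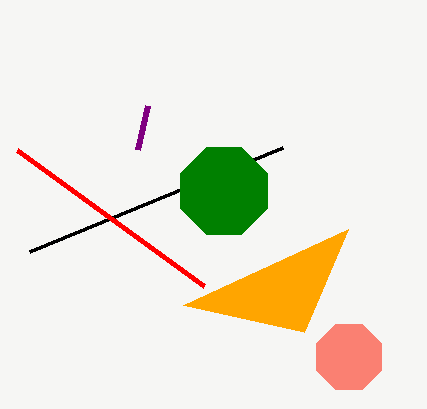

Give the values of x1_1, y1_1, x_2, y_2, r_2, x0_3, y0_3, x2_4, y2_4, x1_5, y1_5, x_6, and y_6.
x1_1 = 29
y1_1 = 252
x_2 = 349
y_2 = 357
r_2 = 35
x0_3 = 204
y0_3 = 286
x2_4 = 183
y2_4 = 305
x1_5 = 148
y1_5 = 105
x_6 = 224
y_6 = 191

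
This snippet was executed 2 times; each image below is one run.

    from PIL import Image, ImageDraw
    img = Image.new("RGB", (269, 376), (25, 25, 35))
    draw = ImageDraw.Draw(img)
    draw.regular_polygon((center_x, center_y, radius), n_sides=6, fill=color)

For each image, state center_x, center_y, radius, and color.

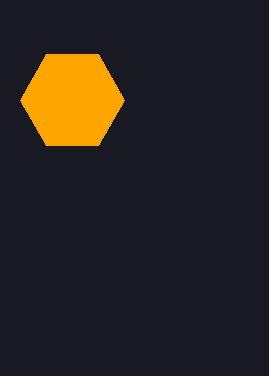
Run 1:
center_x = 72; center_y = 100; radius = 52; color = 'orange'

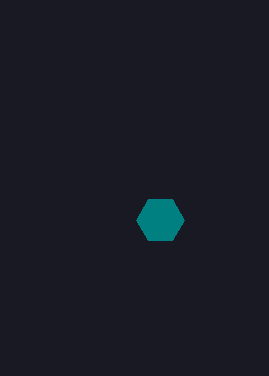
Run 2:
center_x = 160, center_y = 220, radius = 24, color = 'teal'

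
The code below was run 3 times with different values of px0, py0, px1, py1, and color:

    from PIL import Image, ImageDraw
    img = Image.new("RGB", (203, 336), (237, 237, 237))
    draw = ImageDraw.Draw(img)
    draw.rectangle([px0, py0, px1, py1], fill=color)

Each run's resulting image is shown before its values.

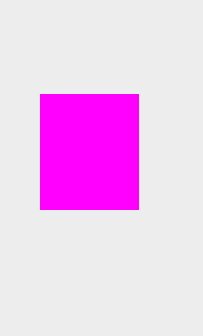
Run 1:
px0 = 40; py0 = 94; px1 = 138; py1 = 209; color = 'magenta'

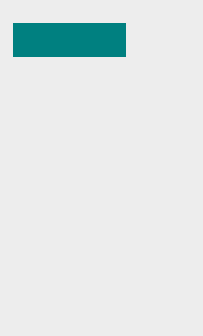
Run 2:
px0 = 13; py0 = 23; px1 = 125; py1 = 56; color = 'teal'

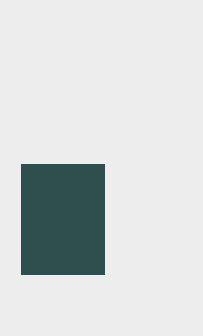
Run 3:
px0 = 21
py0 = 164
px1 = 104
py1 = 274
color = 'darkslategray'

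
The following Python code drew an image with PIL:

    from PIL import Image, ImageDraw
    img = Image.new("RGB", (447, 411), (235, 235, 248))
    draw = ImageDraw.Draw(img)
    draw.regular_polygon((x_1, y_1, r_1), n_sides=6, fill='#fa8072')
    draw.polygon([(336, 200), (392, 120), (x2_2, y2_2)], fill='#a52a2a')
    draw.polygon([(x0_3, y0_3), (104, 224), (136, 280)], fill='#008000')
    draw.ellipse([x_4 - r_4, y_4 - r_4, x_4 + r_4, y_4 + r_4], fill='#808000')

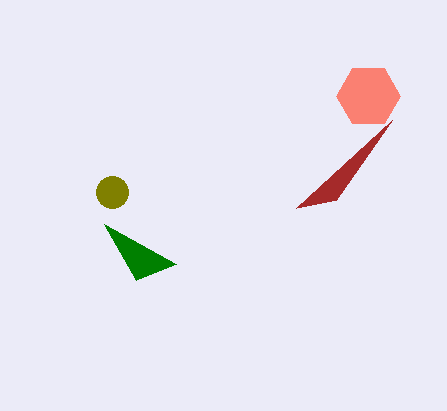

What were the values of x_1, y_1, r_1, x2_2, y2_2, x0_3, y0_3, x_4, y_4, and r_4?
x_1 = 368; y_1 = 96; r_1 = 32; x2_2 = 296; y2_2 = 208; x0_3 = 176; y0_3 = 264; x_4 = 112; y_4 = 192; r_4 = 16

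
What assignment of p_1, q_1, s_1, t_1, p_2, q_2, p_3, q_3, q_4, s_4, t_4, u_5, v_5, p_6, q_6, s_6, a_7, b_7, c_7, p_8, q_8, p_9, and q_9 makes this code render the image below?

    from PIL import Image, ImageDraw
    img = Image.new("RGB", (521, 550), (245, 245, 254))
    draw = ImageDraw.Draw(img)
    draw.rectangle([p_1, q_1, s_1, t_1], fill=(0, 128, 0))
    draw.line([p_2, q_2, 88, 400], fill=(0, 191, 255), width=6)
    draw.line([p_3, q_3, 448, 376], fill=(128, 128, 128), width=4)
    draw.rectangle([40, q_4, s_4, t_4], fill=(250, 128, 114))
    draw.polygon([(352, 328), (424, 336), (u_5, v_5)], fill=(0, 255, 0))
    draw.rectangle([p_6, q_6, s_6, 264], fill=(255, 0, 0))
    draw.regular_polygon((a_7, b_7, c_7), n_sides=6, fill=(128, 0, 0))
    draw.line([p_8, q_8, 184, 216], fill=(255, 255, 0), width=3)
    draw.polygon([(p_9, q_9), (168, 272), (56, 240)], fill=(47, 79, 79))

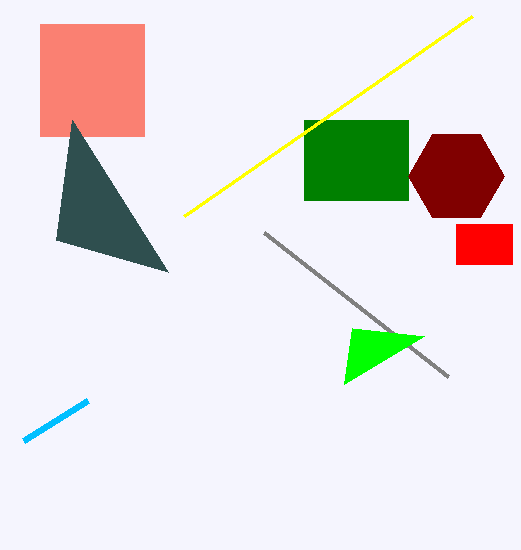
p_1 = 304
q_1 = 120
s_1 = 408
t_1 = 200
p_2 = 24
q_2 = 440
p_3 = 264
q_3 = 232
q_4 = 24
s_4 = 144
t_4 = 136
u_5 = 344
v_5 = 384
p_6 = 456
q_6 = 224
s_6 = 512
a_7 = 456
b_7 = 176
c_7 = 48
p_8 = 472
q_8 = 16
p_9 = 72
q_9 = 120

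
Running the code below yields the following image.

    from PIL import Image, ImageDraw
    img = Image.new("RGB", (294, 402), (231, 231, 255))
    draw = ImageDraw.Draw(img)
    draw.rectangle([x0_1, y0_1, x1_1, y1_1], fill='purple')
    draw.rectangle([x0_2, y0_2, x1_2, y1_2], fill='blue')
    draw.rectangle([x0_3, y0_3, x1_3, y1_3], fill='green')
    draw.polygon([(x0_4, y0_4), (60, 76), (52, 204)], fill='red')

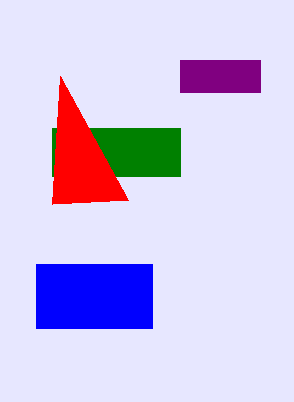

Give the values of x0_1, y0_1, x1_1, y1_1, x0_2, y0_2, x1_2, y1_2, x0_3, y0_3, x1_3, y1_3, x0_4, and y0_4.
x0_1 = 180, y0_1 = 60, x1_1 = 260, y1_1 = 92, x0_2 = 36, y0_2 = 264, x1_2 = 152, y1_2 = 328, x0_3 = 52, y0_3 = 128, x1_3 = 180, y1_3 = 176, x0_4 = 128, y0_4 = 200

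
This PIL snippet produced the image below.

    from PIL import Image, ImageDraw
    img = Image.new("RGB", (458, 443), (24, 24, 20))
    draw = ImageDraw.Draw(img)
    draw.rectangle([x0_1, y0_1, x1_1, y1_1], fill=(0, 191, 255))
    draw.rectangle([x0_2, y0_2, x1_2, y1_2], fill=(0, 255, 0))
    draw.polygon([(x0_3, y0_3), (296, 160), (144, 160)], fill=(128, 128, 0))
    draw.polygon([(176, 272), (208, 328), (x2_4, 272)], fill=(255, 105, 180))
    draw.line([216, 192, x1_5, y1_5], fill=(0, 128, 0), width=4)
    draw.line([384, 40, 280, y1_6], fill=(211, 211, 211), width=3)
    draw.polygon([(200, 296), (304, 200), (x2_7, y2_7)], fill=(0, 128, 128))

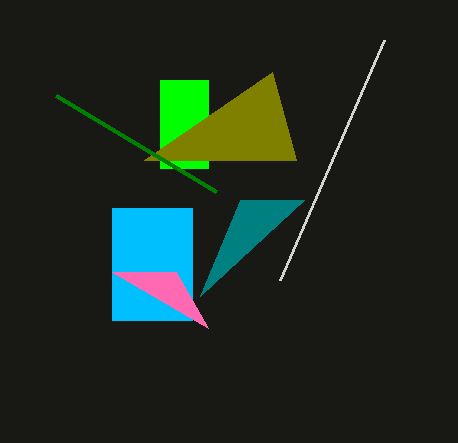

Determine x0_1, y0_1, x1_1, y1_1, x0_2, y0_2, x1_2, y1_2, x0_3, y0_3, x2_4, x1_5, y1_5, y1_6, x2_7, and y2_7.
x0_1 = 112; y0_1 = 208; x1_1 = 192; y1_1 = 320; x0_2 = 160; y0_2 = 80; x1_2 = 208; y1_2 = 168; x0_3 = 272; y0_3 = 72; x2_4 = 112; x1_5 = 56; y1_5 = 96; y1_6 = 280; x2_7 = 240; y2_7 = 200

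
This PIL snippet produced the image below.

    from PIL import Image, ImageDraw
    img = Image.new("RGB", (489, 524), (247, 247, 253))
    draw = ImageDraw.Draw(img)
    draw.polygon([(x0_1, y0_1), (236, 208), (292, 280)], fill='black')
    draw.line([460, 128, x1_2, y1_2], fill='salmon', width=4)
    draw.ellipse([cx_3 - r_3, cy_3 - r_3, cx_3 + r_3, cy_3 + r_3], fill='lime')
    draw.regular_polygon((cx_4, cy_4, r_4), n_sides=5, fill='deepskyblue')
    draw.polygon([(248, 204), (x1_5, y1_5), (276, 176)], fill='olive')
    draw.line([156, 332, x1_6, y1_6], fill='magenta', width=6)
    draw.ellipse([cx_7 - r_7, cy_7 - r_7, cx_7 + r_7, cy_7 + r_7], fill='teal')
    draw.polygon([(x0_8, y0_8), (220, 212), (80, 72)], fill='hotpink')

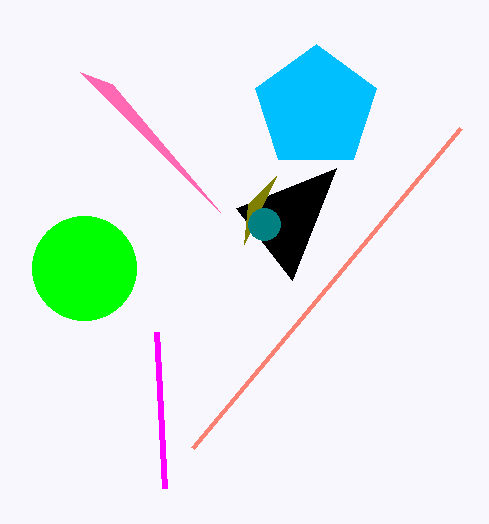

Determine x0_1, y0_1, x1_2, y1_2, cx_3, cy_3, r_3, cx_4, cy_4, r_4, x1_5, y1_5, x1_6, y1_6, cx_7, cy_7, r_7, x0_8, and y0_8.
x0_1 = 336, y0_1 = 168, x1_2 = 192, y1_2 = 448, cx_3 = 84, cy_3 = 268, r_3 = 52, cx_4 = 316, cy_4 = 108, r_4 = 64, x1_5 = 244, y1_5 = 244, x1_6 = 164, y1_6 = 488, cx_7 = 264, cy_7 = 224, r_7 = 16, x0_8 = 112, y0_8 = 84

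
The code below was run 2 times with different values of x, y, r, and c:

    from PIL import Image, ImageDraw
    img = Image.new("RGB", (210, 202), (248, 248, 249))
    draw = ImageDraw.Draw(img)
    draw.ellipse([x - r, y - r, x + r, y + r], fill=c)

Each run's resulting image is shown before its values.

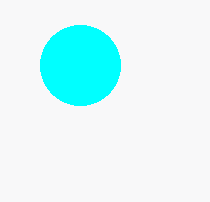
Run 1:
x = 80; y = 65; r = 40; c = 'cyan'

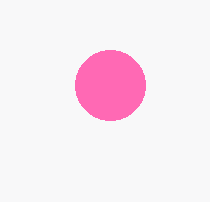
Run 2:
x = 110; y = 85; r = 35; c = 'hotpink'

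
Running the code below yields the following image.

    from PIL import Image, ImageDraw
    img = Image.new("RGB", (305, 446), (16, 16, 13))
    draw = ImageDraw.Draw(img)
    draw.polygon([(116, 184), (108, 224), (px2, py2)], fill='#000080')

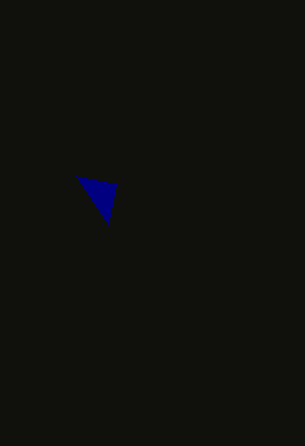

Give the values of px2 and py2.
px2 = 76, py2 = 176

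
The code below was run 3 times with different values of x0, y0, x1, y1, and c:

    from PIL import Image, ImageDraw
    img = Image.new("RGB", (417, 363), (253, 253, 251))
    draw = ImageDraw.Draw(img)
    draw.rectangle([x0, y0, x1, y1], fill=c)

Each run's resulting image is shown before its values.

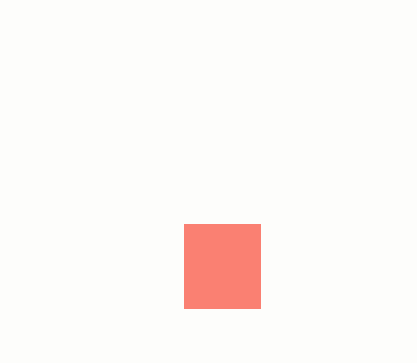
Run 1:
x0 = 184
y0 = 224
x1 = 260
y1 = 308
c = 'salmon'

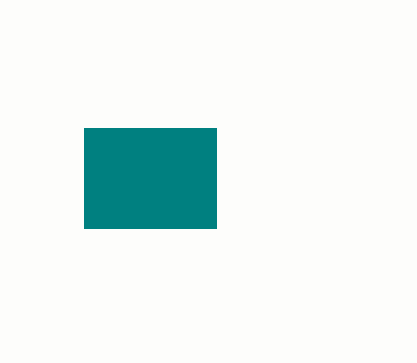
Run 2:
x0 = 84; y0 = 128; x1 = 216; y1 = 228; c = 'teal'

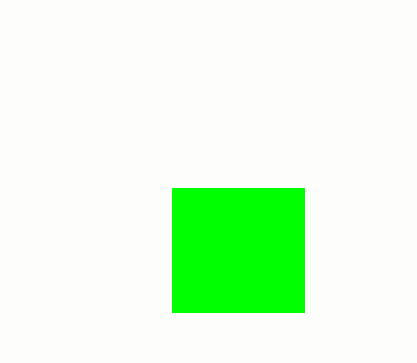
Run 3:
x0 = 172, y0 = 188, x1 = 304, y1 = 312, c = 'lime'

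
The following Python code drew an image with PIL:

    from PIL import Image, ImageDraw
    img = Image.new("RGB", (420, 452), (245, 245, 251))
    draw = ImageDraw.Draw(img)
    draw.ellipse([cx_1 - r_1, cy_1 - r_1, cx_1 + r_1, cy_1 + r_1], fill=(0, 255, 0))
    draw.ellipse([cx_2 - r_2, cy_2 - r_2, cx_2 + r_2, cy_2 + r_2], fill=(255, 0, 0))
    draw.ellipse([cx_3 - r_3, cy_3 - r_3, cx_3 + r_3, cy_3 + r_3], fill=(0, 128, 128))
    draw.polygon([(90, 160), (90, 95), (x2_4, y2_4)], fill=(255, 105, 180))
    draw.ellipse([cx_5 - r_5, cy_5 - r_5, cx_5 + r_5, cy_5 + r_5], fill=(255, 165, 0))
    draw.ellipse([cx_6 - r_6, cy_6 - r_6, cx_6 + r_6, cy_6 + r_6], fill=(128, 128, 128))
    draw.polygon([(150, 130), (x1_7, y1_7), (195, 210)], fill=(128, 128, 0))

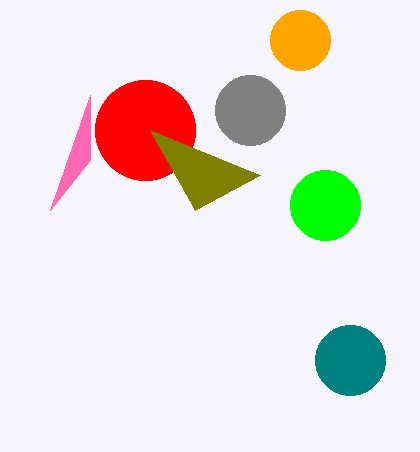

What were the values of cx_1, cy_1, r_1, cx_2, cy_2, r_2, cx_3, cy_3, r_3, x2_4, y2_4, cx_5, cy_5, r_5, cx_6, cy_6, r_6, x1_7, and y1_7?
cx_1 = 325
cy_1 = 205
r_1 = 35
cx_2 = 145
cy_2 = 130
r_2 = 50
cx_3 = 350
cy_3 = 360
r_3 = 35
x2_4 = 50
y2_4 = 210
cx_5 = 300
cy_5 = 40
r_5 = 30
cx_6 = 250
cy_6 = 110
r_6 = 35
x1_7 = 260
y1_7 = 175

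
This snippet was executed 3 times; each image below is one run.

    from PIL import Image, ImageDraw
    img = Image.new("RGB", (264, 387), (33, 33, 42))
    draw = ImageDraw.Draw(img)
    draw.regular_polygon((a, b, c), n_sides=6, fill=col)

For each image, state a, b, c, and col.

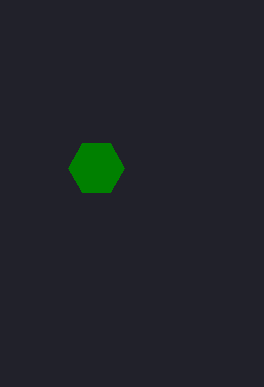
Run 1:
a = 96
b = 168
c = 28
col = 'green'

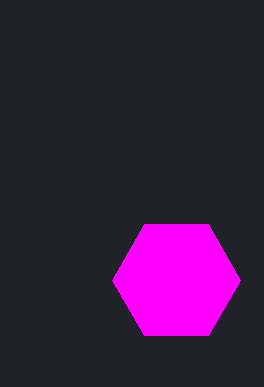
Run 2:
a = 176
b = 280
c = 64
col = 'magenta'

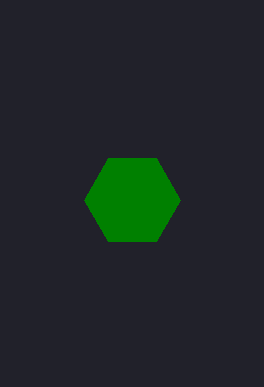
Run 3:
a = 132
b = 200
c = 48
col = 'green'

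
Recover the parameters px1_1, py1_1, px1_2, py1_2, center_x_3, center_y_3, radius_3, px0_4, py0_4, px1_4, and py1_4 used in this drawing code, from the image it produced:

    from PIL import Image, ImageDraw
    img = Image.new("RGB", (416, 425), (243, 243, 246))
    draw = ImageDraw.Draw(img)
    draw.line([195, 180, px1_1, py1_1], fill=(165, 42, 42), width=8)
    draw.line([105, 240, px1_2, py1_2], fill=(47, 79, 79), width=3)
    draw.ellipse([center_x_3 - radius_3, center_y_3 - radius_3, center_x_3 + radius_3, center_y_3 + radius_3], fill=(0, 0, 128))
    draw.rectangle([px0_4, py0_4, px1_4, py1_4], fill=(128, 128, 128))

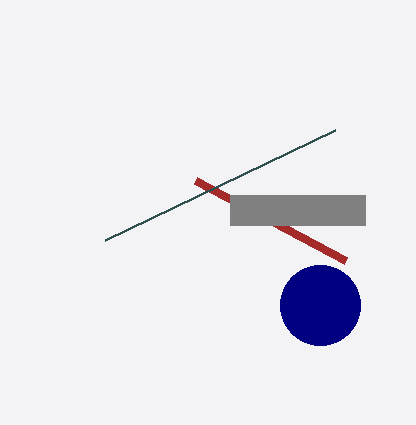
px1_1 = 345, py1_1 = 260, px1_2 = 335, py1_2 = 130, center_x_3 = 320, center_y_3 = 305, radius_3 = 40, px0_4 = 230, py0_4 = 195, px1_4 = 365, py1_4 = 225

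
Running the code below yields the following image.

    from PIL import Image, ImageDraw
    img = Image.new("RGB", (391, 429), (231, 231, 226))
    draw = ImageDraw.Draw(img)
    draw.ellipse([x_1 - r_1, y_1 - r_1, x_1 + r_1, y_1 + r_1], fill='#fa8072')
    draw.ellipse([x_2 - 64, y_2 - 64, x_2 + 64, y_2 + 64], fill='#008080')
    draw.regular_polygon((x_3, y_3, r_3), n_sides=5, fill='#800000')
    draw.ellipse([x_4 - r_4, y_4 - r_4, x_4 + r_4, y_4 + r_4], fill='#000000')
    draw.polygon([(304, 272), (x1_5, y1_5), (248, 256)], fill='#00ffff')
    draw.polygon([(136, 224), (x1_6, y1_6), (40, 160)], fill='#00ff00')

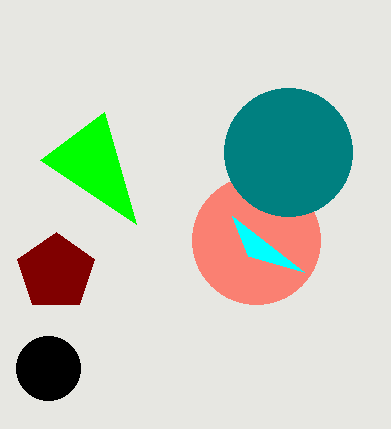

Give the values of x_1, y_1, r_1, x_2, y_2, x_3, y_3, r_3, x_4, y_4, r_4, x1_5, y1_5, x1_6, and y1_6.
x_1 = 256, y_1 = 240, r_1 = 64, x_2 = 288, y_2 = 152, x_3 = 56, y_3 = 272, r_3 = 40, x_4 = 48, y_4 = 368, r_4 = 32, x1_5 = 232, y1_5 = 216, x1_6 = 104, y1_6 = 112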